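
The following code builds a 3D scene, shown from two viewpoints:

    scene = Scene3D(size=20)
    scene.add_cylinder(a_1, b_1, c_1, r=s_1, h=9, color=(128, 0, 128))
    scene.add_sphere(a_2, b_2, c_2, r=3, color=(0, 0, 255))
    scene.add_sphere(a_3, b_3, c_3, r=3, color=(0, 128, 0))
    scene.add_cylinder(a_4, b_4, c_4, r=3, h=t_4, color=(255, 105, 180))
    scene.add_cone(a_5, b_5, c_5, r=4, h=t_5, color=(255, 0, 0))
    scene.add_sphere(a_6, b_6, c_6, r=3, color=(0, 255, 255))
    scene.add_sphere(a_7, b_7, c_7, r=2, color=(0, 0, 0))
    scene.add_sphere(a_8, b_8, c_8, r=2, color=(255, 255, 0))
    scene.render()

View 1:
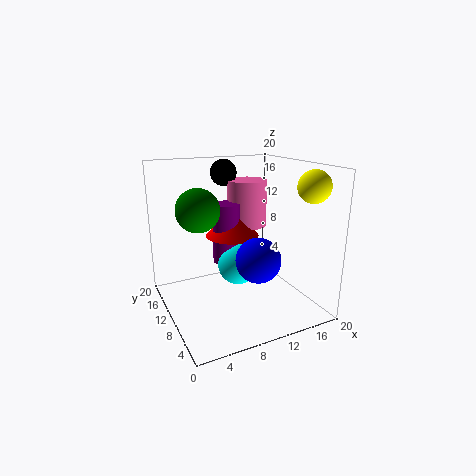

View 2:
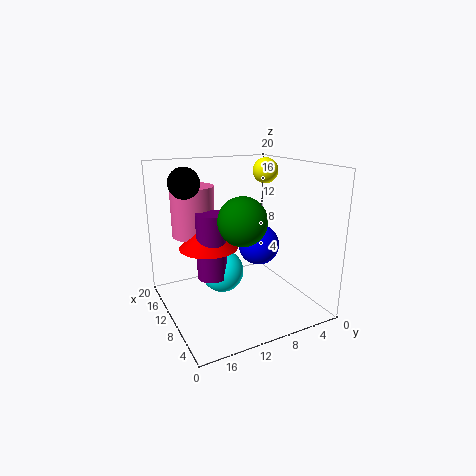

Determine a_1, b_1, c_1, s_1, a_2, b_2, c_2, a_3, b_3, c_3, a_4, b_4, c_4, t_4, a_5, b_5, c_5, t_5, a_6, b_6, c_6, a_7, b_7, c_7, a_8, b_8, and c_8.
a_1 = 10, b_1 = 14, c_1 = 5, s_1 = 2, a_2 = 11, b_2 = 6, c_2 = 8, a_3 = 5, b_3 = 12, c_3 = 14, a_4 = 14, b_4 = 15, c_4 = 10, t_4 = 7, a_5 = 11, b_5 = 14, c_5 = 9, t_5 = 4, a_6 = 11, b_6 = 12, c_6 = 5, a_7 = 11, b_7 = 17, c_7 = 18, a_8 = 16, b_8 = 2, c_8 = 18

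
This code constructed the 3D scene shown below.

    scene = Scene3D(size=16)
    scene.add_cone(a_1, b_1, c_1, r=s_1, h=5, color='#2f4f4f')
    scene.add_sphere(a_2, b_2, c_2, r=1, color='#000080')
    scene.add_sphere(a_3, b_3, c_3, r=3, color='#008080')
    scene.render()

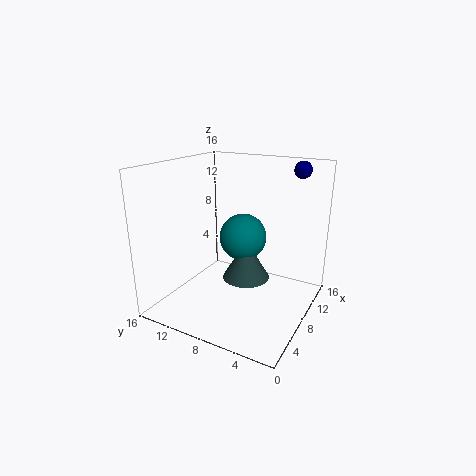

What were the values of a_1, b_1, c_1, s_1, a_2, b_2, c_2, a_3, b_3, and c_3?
a_1 = 12, b_1 = 9, c_1 = 1, s_1 = 3, a_2 = 14, b_2 = 3, c_2 = 15, a_3 = 13, b_3 = 10, c_3 = 6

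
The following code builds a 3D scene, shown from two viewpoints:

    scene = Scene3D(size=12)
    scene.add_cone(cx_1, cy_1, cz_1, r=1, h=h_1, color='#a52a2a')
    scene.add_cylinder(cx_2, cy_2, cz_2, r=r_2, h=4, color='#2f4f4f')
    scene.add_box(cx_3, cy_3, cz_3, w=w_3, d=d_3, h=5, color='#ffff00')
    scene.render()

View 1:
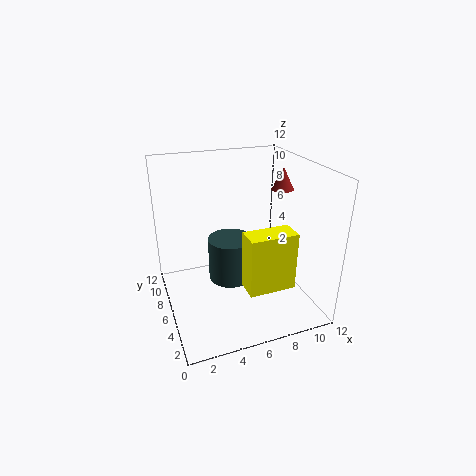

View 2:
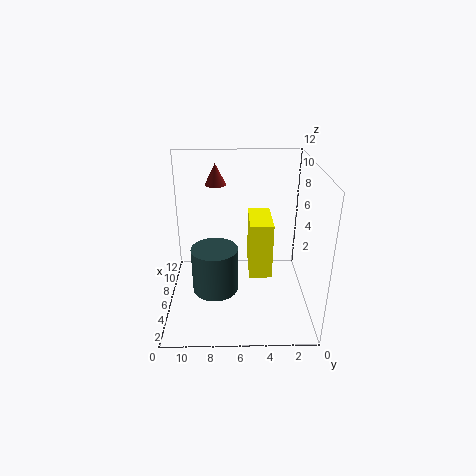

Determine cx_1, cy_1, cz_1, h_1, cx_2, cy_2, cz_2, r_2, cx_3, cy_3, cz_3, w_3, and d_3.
cx_1 = 11, cy_1 = 8, cz_1 = 9, h_1 = 2, cx_2 = 6, cy_2 = 8, cz_2 = 1, r_2 = 2, cx_3 = 6, cy_3 = 3, cz_3 = 2, w_3 = 4, d_3 = 2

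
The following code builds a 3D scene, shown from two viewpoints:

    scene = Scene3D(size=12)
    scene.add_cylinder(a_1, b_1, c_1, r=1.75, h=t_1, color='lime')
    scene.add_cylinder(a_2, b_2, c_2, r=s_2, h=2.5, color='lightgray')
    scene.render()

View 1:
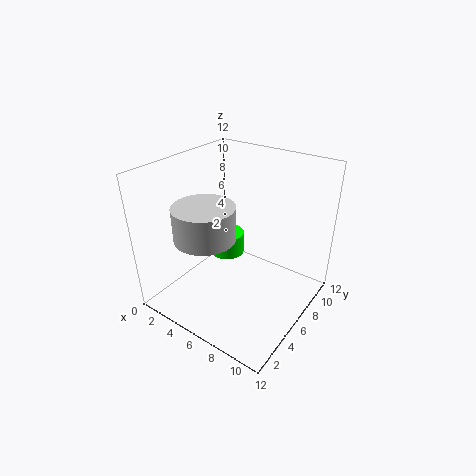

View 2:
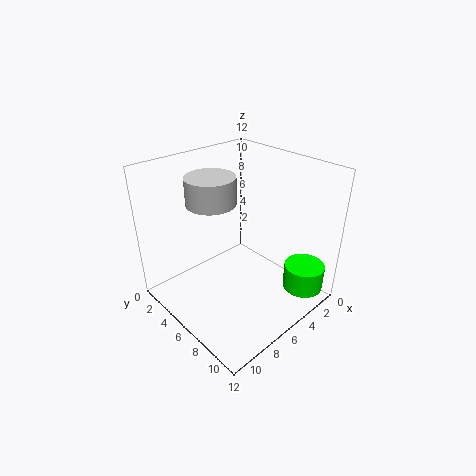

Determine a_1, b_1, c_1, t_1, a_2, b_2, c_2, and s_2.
a_1 = 1.75
b_1 = 10
c_1 = 1
t_1 = 2.25
a_2 = 5.75
b_2 = 2.25
c_2 = 7.75
s_2 = 2.25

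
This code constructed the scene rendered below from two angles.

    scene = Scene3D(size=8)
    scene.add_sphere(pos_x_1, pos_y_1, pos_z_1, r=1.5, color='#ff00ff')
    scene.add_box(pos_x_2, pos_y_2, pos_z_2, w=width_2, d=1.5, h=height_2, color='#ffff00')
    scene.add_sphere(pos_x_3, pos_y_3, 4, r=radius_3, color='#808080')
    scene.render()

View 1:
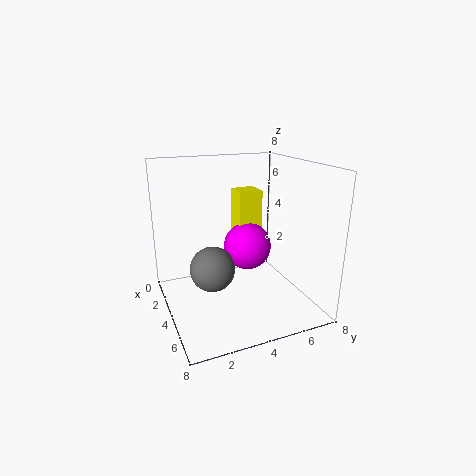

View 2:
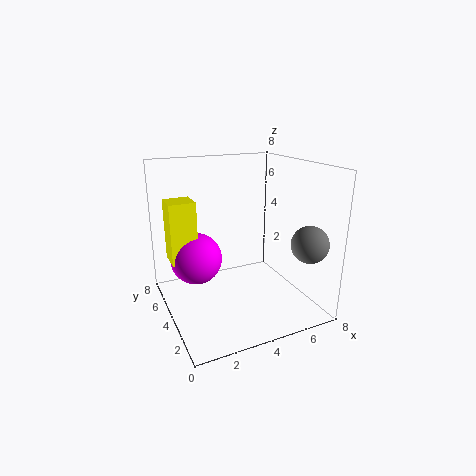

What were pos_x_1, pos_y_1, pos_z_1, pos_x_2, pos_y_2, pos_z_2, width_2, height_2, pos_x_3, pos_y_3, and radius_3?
pos_x_1 = 2; pos_y_1 = 5.5; pos_z_1 = 2.5; pos_x_2 = 0.5; pos_y_2 = 5; pos_z_2 = 2.5; width_2 = 1.5; height_2 = 3.5; pos_x_3 = 7; pos_y_3 = 1.5; radius_3 = 1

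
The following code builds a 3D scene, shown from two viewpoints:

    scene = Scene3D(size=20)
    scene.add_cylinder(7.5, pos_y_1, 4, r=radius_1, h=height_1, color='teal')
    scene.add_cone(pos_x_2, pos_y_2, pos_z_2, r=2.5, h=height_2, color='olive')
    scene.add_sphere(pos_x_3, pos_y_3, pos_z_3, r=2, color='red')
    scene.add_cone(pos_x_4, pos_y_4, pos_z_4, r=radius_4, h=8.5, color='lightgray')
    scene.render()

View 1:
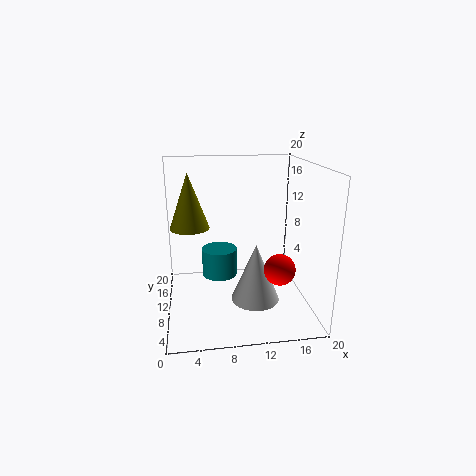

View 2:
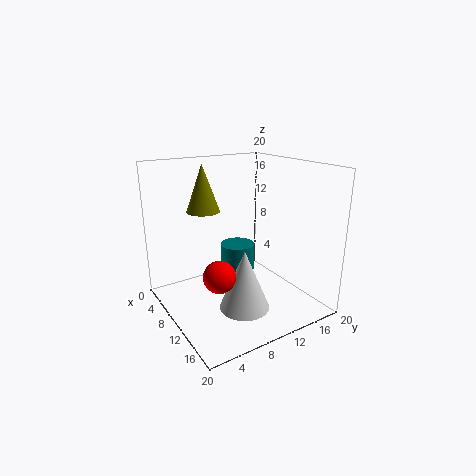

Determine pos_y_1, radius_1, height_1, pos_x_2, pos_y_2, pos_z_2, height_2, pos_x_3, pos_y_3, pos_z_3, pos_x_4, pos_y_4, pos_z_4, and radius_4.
pos_y_1 = 11.5
radius_1 = 2.5
height_1 = 4
pos_x_2 = 3.5
pos_y_2 = 8
pos_z_2 = 12.5
height_2 = 7
pos_x_3 = 14.5
pos_y_3 = 4.5
pos_z_3 = 7.5
pos_x_4 = 12.5
pos_y_4 = 9.5
pos_z_4 = 0.5
radius_4 = 3.5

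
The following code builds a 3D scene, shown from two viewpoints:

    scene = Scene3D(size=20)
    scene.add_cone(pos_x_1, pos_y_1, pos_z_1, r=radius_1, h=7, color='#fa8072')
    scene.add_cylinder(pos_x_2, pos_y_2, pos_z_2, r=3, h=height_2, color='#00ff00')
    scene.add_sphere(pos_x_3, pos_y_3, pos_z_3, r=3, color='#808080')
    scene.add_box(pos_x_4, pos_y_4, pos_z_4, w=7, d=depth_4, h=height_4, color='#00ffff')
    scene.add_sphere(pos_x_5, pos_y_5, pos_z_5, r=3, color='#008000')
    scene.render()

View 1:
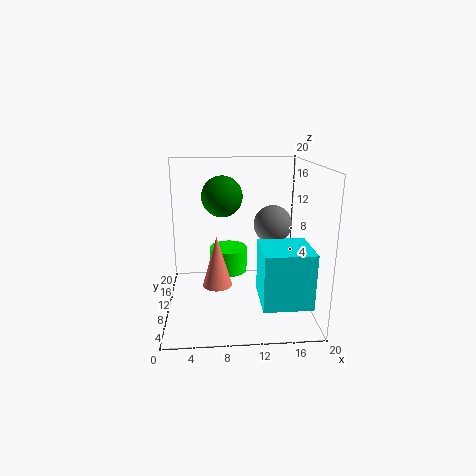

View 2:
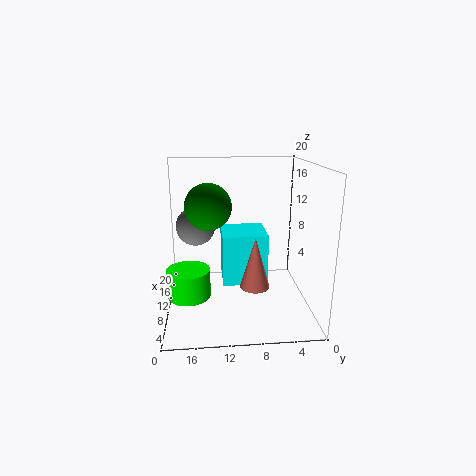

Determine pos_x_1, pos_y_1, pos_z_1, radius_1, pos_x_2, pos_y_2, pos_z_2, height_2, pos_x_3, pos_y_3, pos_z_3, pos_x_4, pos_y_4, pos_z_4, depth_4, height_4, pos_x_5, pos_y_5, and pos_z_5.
pos_x_1 = 7; pos_y_1 = 8; pos_z_1 = 4; radius_1 = 2; pos_x_2 = 9; pos_y_2 = 17; pos_z_2 = 2; height_2 = 4; pos_x_3 = 16; pos_y_3 = 16; pos_z_3 = 10; pos_x_4 = 13; pos_y_4 = 5; pos_z_4 = 1; depth_4 = 7; height_4 = 8; pos_x_5 = 8; pos_y_5 = 14; pos_z_5 = 15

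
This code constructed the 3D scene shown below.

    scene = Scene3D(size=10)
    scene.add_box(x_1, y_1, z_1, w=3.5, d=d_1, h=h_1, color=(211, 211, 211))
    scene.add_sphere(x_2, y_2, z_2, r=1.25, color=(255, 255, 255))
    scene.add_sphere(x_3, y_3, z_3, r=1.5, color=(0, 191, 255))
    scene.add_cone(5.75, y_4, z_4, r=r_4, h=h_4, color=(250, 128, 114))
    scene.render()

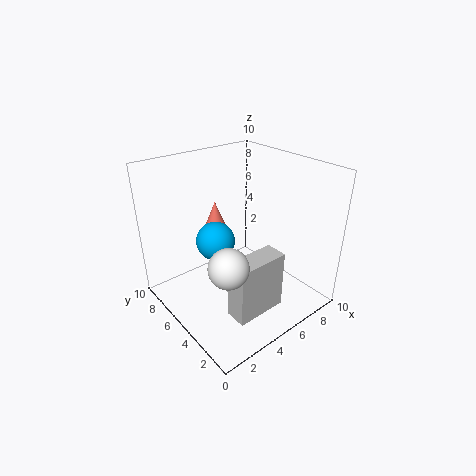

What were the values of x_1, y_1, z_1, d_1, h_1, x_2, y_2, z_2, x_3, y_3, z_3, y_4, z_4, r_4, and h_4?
x_1 = 2.5
y_1 = 1.5
z_1 = 1
d_1 = 1.5
h_1 = 4
x_2 = 2.25
y_2 = 2.5
z_2 = 5
x_3 = 5
y_3 = 7.75
z_3 = 3.5
y_4 = 8.75
z_4 = 3.75
r_4 = 1
h_4 = 2.5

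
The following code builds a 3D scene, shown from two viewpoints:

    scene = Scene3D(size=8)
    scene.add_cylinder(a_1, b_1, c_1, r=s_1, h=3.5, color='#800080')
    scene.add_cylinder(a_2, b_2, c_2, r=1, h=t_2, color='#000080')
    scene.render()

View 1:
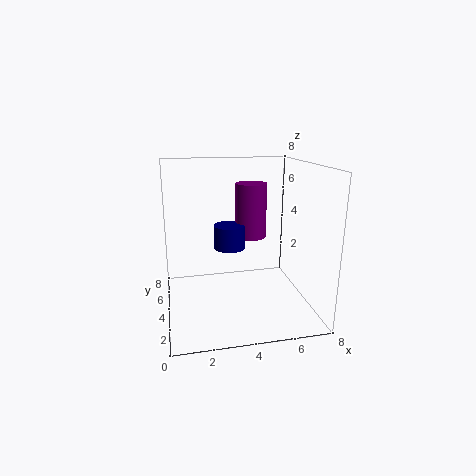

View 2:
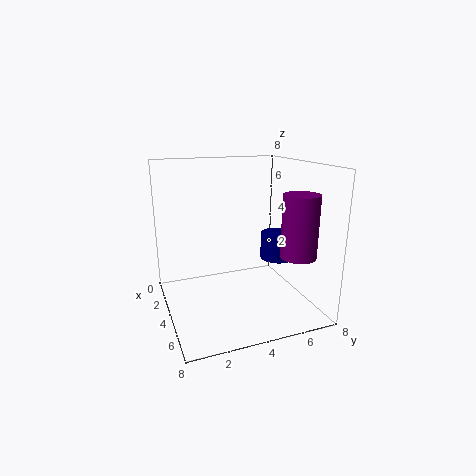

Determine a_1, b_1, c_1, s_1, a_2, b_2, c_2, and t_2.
a_1 = 5.5; b_1 = 7; c_1 = 3; s_1 = 1; a_2 = 4; b_2 = 6.5; c_2 = 2.5; t_2 = 1.5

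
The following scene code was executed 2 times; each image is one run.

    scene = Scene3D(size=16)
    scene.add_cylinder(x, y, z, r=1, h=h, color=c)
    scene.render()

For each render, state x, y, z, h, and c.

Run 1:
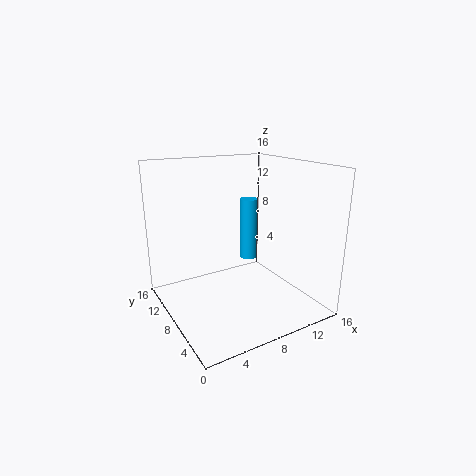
x = 10
y = 9
z = 5
h = 7
c = 'deepskyblue'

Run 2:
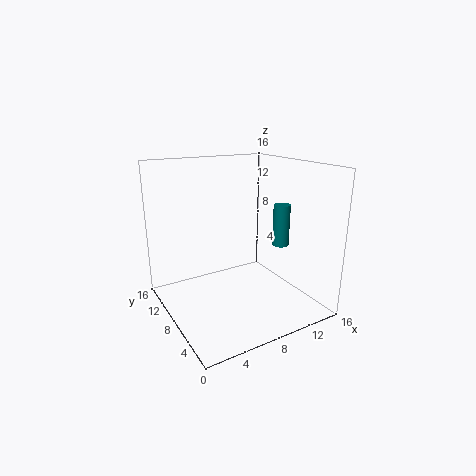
x = 14
y = 8
z = 6
h = 5
c = 'teal'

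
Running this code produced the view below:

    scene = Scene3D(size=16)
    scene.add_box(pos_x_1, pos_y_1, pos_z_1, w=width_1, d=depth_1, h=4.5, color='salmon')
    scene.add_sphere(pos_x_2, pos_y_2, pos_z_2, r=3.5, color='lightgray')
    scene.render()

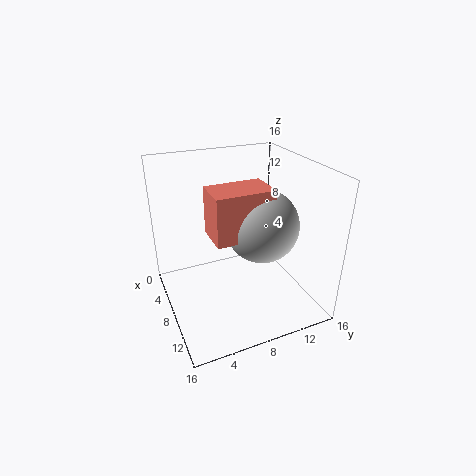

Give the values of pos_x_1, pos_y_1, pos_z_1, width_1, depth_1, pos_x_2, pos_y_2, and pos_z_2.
pos_x_1 = 10.5
pos_y_1 = 3.5
pos_z_1 = 11
width_1 = 3.5
depth_1 = 5.5
pos_x_2 = 12.5
pos_y_2 = 8.5
pos_z_2 = 11.5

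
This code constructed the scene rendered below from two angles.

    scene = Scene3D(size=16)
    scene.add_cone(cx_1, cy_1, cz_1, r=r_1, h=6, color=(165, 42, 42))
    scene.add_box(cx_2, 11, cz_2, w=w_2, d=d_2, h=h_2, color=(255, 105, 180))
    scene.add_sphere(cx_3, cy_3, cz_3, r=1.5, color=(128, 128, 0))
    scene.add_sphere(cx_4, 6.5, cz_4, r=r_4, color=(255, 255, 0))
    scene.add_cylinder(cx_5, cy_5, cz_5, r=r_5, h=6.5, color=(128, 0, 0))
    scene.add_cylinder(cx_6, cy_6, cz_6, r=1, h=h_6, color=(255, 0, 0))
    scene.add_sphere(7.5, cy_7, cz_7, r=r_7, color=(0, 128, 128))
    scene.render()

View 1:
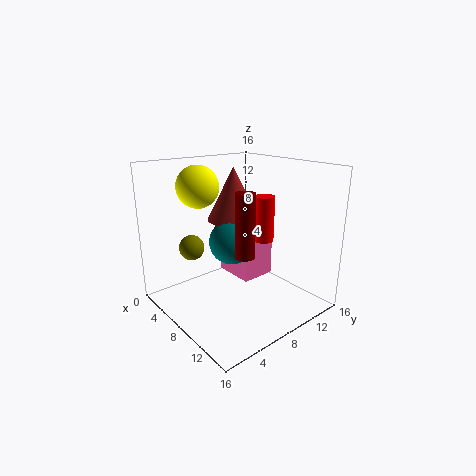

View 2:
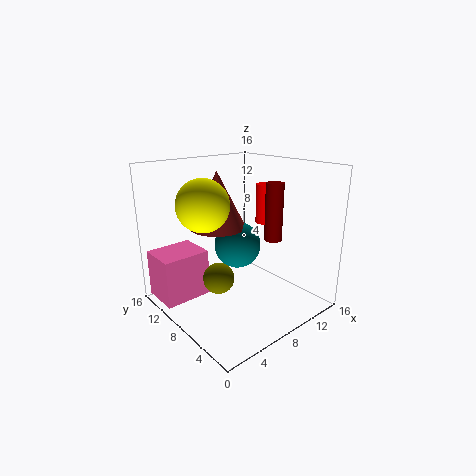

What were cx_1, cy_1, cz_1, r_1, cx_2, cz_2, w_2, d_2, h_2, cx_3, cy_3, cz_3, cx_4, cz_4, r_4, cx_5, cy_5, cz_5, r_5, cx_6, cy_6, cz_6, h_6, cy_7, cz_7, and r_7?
cx_1 = 6; cy_1 = 9; cz_1 = 9.5; r_1 = 3; cx_2 = 0.5; cz_2 = 0.5; w_2 = 5.5; d_2 = 4.5; h_2 = 5.5; cx_3 = 3; cy_3 = 5; cz_3 = 6; cx_4 = 2.5; cz_4 = 13; r_4 = 2.5; cx_5 = 11.5; cy_5 = 6; cz_5 = 7.5; r_5 = 1; cx_6 = 12; cy_6 = 8; cz_6 = 9; h_6 = 4.5; cy_7 = 7.5; cz_7 = 7.5; r_7 = 2.5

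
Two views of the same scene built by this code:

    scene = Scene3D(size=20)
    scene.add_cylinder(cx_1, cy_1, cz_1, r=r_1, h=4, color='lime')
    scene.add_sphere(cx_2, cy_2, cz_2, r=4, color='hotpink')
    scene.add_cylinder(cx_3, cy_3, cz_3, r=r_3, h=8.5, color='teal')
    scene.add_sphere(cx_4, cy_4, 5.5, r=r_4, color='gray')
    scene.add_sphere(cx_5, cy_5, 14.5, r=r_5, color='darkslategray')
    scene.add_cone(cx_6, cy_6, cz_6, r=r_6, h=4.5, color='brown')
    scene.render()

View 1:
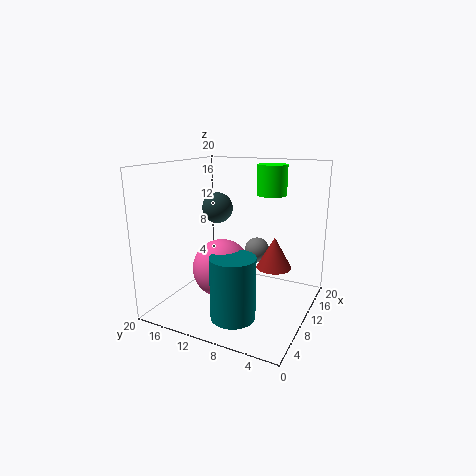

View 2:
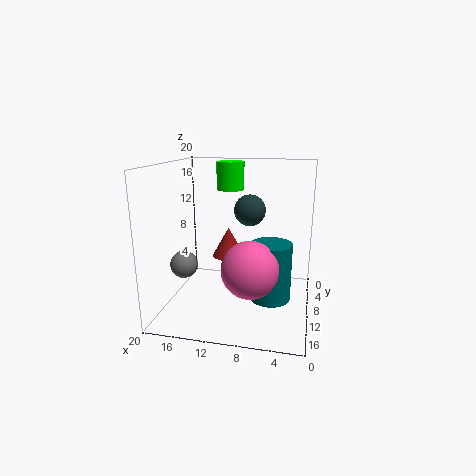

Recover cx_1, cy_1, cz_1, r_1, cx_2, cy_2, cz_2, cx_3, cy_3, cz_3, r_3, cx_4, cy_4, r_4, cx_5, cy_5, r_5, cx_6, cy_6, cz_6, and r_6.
cx_1 = 12
cy_1 = 6
cz_1 = 16
r_1 = 2
cx_2 = 8
cy_2 = 11.5
cz_2 = 6
cx_3 = 5.5
cy_3 = 8.5
cz_3 = 0.5
r_3 = 3
cx_4 = 18
cy_4 = 10.5
r_4 = 2
cx_5 = 8
cy_5 = 12
r_5 = 2
cx_6 = 12.5
cy_6 = 5.5
cz_6 = 5.5
r_6 = 2.5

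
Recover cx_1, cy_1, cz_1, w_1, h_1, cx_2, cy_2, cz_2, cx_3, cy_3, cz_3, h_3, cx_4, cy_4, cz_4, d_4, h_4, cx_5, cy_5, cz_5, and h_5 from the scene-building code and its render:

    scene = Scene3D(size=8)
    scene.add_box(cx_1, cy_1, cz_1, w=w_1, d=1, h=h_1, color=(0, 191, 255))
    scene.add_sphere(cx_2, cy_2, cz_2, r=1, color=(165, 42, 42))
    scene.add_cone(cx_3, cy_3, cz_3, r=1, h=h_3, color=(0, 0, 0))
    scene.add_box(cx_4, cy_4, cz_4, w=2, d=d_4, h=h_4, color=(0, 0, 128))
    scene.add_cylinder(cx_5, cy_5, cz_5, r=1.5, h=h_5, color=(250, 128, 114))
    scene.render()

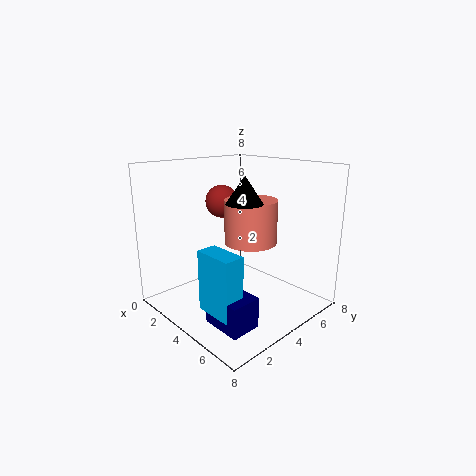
cx_1 = 5, cy_1 = 0.5, cz_1 = 1.5, w_1 = 2, h_1 = 3, cx_2 = 1.5, cy_2 = 5, cz_2 = 5.5, cx_3 = 4.5, cy_3 = 4, cz_3 = 6, h_3 = 1.5, cx_4 = 5.5, cy_4 = 0.5, cz_4 = 1, d_4 = 1.5, h_4 = 1.5, cx_5 = 4, cy_5 = 5, cz_5 = 3.5, h_5 = 2.5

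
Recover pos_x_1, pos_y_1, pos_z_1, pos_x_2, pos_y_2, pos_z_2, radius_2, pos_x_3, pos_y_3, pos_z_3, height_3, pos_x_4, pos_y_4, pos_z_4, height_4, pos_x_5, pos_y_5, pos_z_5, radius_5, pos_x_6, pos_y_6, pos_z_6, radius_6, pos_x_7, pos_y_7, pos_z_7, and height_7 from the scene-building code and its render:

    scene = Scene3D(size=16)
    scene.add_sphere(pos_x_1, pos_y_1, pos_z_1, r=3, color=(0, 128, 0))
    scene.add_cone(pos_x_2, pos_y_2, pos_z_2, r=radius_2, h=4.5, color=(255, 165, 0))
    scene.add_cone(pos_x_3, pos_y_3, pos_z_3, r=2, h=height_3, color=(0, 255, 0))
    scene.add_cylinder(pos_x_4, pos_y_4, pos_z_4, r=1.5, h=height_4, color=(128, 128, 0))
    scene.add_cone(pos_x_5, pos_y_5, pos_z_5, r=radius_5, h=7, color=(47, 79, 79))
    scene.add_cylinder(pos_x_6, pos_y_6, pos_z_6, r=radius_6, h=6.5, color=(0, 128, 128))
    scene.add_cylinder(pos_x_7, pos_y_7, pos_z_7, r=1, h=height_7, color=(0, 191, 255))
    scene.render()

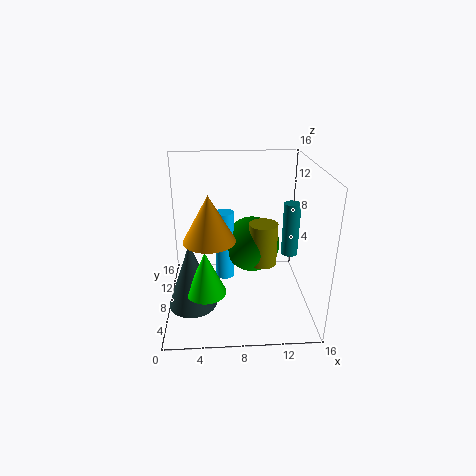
pos_x_1 = 9.5
pos_y_1 = 7.5
pos_z_1 = 7.5
pos_x_2 = 5
pos_y_2 = 3.5
pos_z_2 = 10
radius_2 = 2.5
pos_x_3 = 4.5
pos_y_3 = 3
pos_z_3 = 4.5
height_3 = 4.5
pos_x_4 = 10.5
pos_y_4 = 6
pos_z_4 = 6
height_4 = 4.5
pos_x_5 = 3
pos_y_5 = 4
pos_z_5 = 2.5
radius_5 = 2.5
pos_x_6 = 14.5
pos_y_6 = 10.5
pos_z_6 = 4.5
radius_6 = 1
pos_x_7 = 6.5
pos_y_7 = 7
pos_z_7 = 4
height_7 = 7.5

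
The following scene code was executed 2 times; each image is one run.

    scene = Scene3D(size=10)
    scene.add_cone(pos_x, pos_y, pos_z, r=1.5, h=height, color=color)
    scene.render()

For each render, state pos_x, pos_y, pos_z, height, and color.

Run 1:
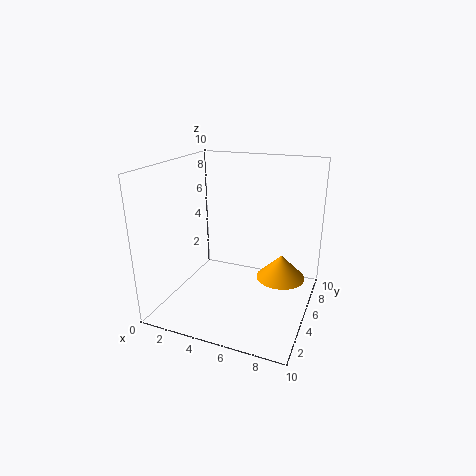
pos_x = 8.5; pos_y = 3.5; pos_z = 3.5; height = 1.5; color = 'orange'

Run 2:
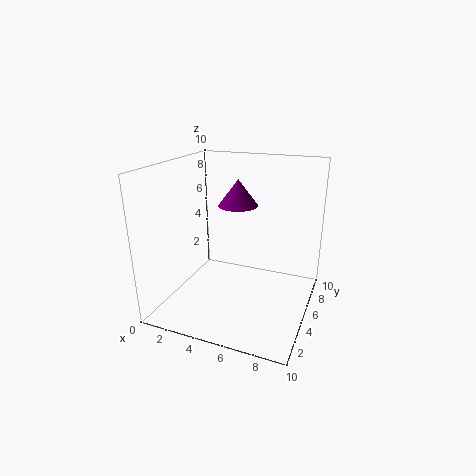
pos_x = 4; pos_y = 7.5; pos_z = 6.5; height = 2; color = 'purple'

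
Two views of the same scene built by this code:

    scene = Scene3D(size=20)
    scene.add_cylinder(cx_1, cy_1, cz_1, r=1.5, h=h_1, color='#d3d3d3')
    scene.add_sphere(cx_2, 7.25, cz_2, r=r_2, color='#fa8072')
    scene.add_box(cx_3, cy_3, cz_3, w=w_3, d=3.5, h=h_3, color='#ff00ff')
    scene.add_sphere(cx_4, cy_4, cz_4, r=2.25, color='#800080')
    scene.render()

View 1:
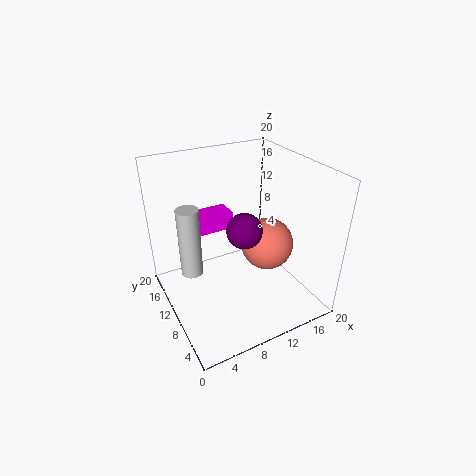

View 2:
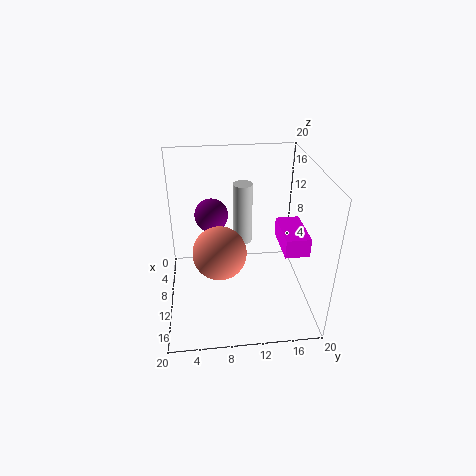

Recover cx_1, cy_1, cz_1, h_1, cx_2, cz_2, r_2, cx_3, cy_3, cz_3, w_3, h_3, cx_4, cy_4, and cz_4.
cx_1 = 3.5
cy_1 = 11.5
cz_1 = 5.5
h_1 = 9.75
cx_2 = 13
cz_2 = 9.75
r_2 = 3.5
cx_3 = 5.75
cy_3 = 16.25
cz_3 = 7.75
w_3 = 6.75
h_3 = 2.75
cx_4 = 9
cy_4 = 6.5
cz_4 = 13.25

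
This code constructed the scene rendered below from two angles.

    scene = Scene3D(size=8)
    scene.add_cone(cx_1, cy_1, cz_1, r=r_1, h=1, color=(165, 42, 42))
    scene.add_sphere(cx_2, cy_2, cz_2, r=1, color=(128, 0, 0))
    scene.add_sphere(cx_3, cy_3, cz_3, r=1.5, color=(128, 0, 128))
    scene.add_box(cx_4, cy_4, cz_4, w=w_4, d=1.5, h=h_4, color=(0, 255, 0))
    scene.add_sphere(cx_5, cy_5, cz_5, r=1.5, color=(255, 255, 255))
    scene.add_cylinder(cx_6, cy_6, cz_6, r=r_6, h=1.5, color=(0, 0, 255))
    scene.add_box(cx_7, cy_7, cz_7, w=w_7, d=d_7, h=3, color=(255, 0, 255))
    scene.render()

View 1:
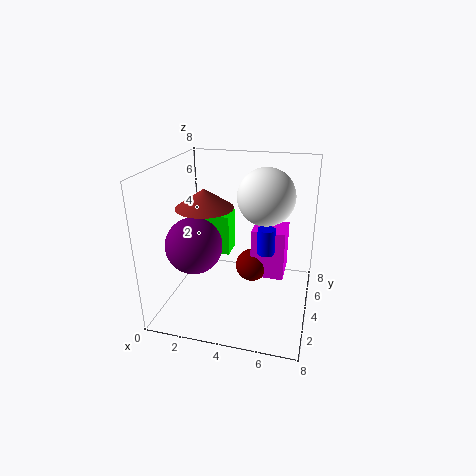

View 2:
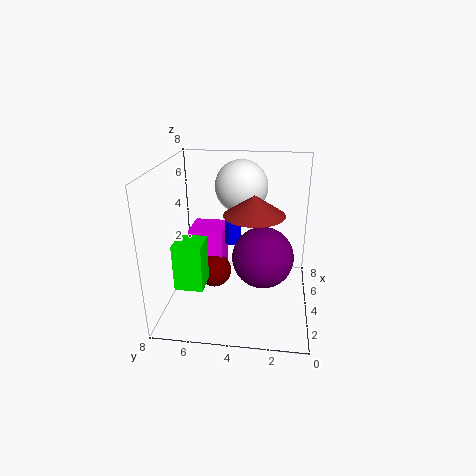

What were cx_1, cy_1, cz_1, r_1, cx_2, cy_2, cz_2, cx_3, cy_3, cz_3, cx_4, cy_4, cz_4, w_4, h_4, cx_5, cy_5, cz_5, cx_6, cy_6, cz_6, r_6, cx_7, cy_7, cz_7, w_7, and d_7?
cx_1 = 2.5, cy_1 = 3, cz_1 = 6, r_1 = 1.5, cx_2 = 4.5, cy_2 = 5.5, cz_2 = 1.5, cx_3 = 2, cy_3 = 2.5, cz_3 = 4, cx_4 = 1.5, cy_4 = 5.5, cz_4 = 2, w_4 = 1.5, h_4 = 2.5, cx_5 = 5.5, cy_5 = 4, cz_5 = 6.5, cx_6 = 5.5, cy_6 = 4.5, cz_6 = 3, r_6 = 0.5, cx_7 = 4.5, cy_7 = 5, cz_7 = 1, w_7 = 2, d_7 = 2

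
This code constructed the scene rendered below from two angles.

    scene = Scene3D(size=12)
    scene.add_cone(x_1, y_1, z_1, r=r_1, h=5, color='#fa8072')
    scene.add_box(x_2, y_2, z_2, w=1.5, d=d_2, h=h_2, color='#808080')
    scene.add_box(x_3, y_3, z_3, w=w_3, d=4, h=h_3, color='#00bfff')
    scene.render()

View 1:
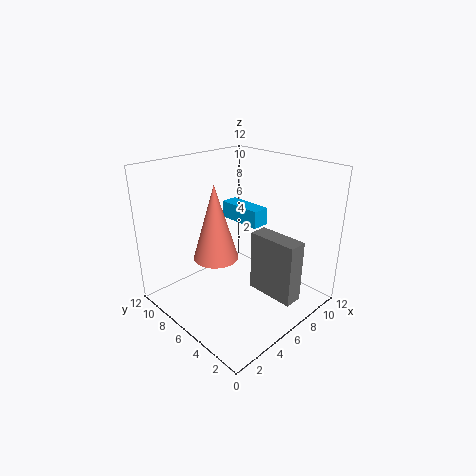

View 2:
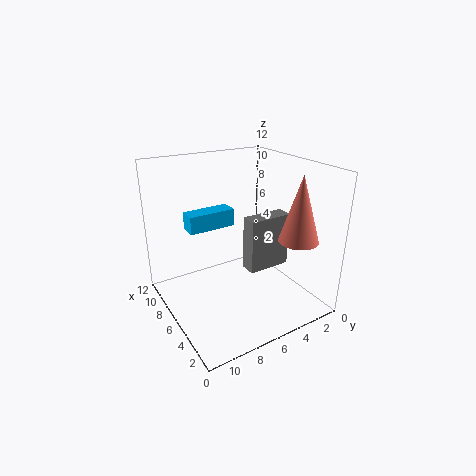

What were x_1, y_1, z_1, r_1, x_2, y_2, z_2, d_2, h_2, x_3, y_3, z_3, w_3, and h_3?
x_1 = 1.5, y_1 = 3.5, z_1 = 7, r_1 = 1.5, x_2 = 6, y_2 = 0.5, z_2 = 2, d_2 = 4, h_2 = 5, x_3 = 7.5, y_3 = 5.5, z_3 = 6.5, w_3 = 1.5, h_3 = 1.5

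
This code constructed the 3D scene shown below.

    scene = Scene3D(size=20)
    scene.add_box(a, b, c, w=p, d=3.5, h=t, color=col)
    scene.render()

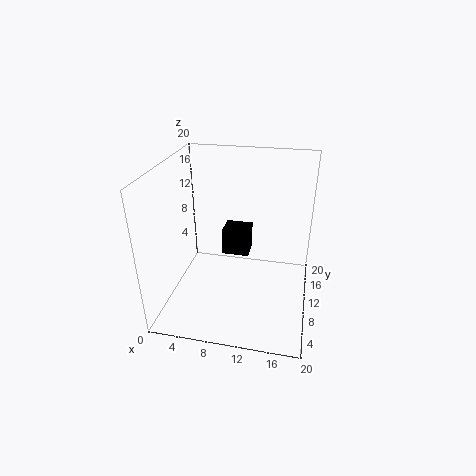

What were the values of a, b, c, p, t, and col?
a = 7, b = 12.5, c = 5.5, p = 4, t = 4, col = 'black'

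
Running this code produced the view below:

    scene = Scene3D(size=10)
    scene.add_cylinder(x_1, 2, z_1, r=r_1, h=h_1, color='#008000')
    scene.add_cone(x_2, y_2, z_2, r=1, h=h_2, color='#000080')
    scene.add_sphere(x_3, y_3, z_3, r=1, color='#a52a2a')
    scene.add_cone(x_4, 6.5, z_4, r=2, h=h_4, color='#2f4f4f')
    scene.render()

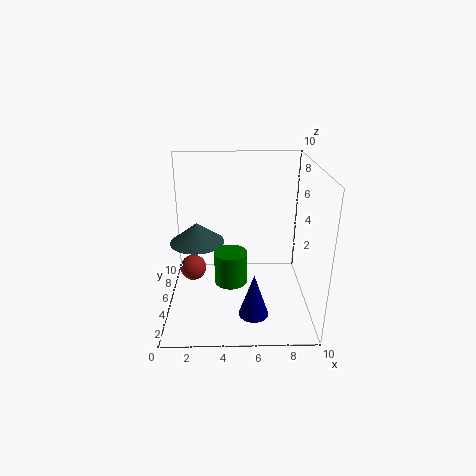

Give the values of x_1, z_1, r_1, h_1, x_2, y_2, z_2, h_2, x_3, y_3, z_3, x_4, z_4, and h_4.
x_1 = 4.5
z_1 = 3.5
r_1 = 1
h_1 = 2
x_2 = 6
y_2 = 2.5
z_2 = 0.5
h_2 = 3
x_3 = 1.5
y_3 = 7
z_3 = 1.5
x_4 = 2
z_4 = 4
h_4 = 1.5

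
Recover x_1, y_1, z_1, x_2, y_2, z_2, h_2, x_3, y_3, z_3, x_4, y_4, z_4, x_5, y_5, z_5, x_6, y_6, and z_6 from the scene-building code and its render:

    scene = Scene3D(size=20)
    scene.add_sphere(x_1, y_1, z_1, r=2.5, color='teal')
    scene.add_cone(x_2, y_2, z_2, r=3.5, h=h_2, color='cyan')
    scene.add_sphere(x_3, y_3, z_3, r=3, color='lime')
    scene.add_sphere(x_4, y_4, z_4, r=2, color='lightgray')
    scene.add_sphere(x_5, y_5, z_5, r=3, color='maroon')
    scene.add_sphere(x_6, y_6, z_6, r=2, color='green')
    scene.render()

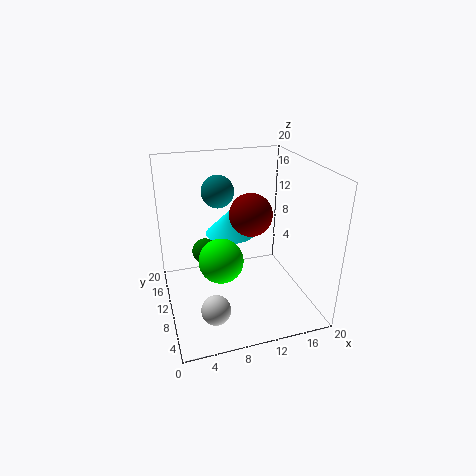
x_1 = 9
y_1 = 17
z_1 = 14.5
x_2 = 9.5
y_2 = 12
z_2 = 10
h_2 = 3.5
x_3 = 7
y_3 = 8
z_3 = 8
x_4 = 5.5
y_4 = 5.5
z_4 = 2
x_5 = 12
y_5 = 10.5
z_5 = 13
x_6 = 6.5
y_6 = 16.5
z_6 = 5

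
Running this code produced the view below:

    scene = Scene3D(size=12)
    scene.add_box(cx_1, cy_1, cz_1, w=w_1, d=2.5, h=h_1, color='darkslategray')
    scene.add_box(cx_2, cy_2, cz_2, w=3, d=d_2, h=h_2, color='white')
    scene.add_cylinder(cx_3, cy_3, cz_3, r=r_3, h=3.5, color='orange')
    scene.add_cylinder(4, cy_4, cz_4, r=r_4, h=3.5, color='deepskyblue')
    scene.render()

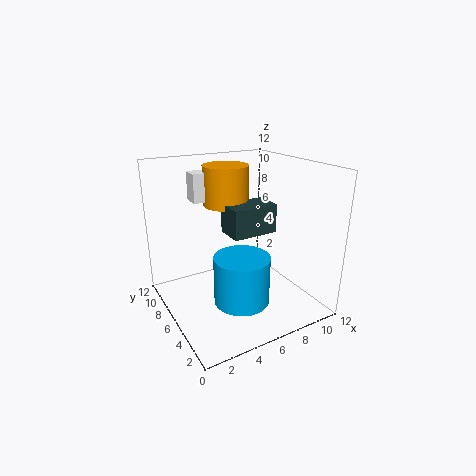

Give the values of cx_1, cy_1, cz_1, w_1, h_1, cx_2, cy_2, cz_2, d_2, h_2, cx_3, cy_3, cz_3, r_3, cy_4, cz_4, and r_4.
cx_1 = 5.5, cy_1 = 5.5, cz_1 = 6, w_1 = 4, h_1 = 2.5, cx_2 = 3.5, cy_2 = 9, cz_2 = 8.5, d_2 = 1.5, h_2 = 2.5, cx_3 = 6.5, cy_3 = 9, cz_3 = 8, r_3 = 2, cy_4 = 2, cz_4 = 3, r_4 = 2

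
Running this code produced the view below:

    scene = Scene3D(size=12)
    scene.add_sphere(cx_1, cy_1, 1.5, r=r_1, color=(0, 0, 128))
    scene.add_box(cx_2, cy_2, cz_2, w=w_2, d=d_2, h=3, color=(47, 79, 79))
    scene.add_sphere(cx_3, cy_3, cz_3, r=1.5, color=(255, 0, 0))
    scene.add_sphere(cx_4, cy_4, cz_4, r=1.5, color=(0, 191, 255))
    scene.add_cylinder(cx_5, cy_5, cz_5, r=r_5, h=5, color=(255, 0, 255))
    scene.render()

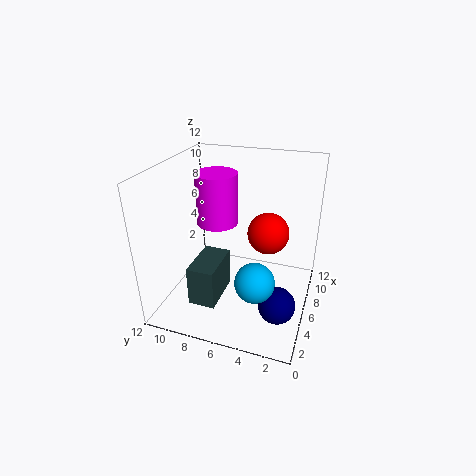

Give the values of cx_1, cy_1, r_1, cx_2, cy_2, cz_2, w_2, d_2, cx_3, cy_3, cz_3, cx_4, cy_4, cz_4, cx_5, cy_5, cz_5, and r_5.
cx_1 = 4; cy_1 = 2; r_1 = 1.5; cx_2 = 0.5; cy_2 = 6; cz_2 = 3; w_2 = 3.5; d_2 = 2; cx_3 = 4; cy_3 = 3; cz_3 = 8; cx_4 = 2.5; cy_4 = 3.5; cz_4 = 4.5; cx_5 = 10; cy_5 = 9.5; cz_5 = 5; r_5 = 2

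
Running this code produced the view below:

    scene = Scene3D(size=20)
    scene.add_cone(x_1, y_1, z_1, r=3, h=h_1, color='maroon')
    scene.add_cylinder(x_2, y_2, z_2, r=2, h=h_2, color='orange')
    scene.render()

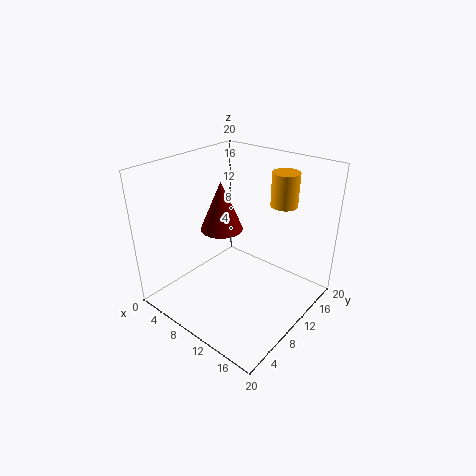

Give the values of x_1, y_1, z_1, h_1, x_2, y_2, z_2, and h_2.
x_1 = 7; y_1 = 10; z_1 = 10.5; h_1 = 7; x_2 = 12.5; y_2 = 17.5; z_2 = 13; h_2 = 5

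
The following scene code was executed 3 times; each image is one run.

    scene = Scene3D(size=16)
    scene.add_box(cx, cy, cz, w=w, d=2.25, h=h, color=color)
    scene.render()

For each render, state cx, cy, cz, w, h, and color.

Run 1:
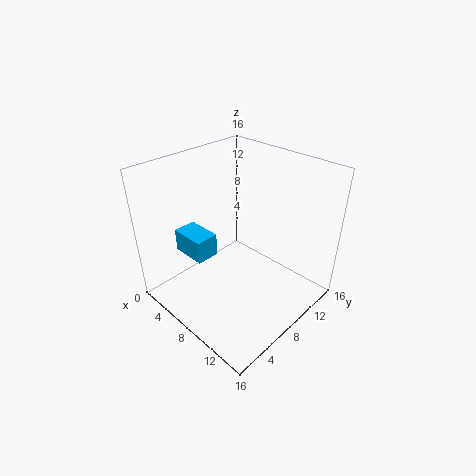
cx = 5.75, cy = 1.5, cz = 8.75, w = 3.5, h = 2.25, color = 'deepskyblue'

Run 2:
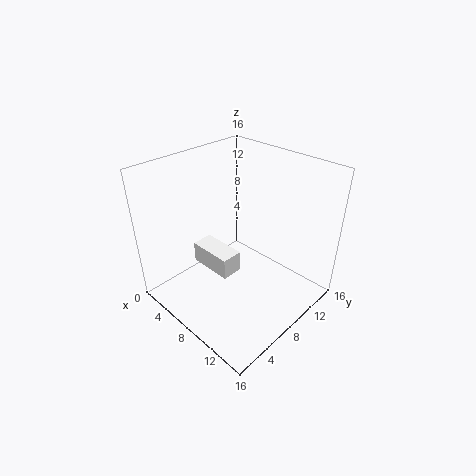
cx = 5.25, cy = 4, cz = 5.75, w = 4.75, h = 2.25, color = 'white'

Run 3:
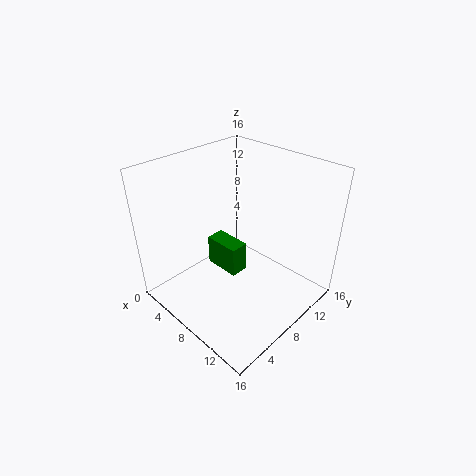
cx = 2.5, cy = 8.25, cz = 1.75, w = 4.5, h = 3.75, color = 'green'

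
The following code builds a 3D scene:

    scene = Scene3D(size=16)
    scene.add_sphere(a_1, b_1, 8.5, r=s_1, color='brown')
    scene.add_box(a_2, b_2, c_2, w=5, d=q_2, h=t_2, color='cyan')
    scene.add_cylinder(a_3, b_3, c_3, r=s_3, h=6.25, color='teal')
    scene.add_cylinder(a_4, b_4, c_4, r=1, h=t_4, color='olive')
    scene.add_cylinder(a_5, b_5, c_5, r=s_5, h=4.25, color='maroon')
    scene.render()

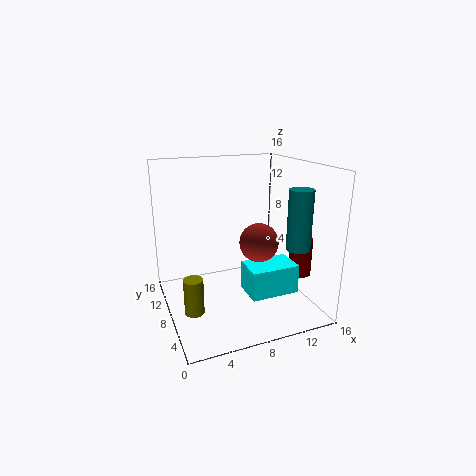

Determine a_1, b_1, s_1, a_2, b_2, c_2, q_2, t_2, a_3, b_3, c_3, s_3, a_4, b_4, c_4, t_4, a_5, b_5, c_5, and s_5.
a_1 = 9
b_1 = 4.75
s_1 = 2
a_2 = 7.25
b_2 = 2
c_2 = 3.5
q_2 = 3.25
t_2 = 3
a_3 = 12.75
b_3 = 3.25
c_3 = 7.75
s_3 = 1.25
a_4 = 2
b_4 = 5
c_4 = 1.75
t_4 = 3.75
a_5 = 14.5
b_5 = 5.25
c_5 = 3.75
s_5 = 1.25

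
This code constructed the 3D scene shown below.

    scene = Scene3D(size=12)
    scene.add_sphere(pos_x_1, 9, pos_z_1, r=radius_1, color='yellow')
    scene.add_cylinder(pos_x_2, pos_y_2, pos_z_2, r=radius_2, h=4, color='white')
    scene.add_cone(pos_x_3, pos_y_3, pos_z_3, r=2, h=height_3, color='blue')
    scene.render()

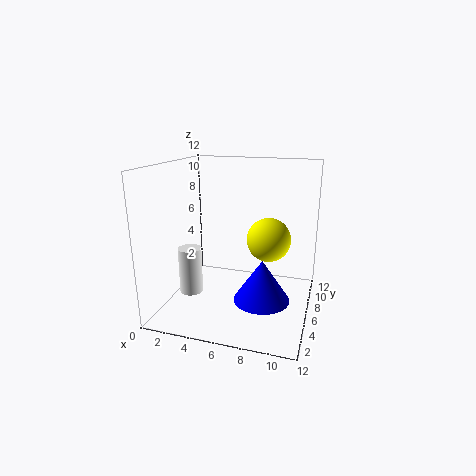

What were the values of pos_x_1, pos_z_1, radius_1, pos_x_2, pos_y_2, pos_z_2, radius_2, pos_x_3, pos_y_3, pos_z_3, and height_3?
pos_x_1 = 8
pos_z_1 = 5
radius_1 = 2
pos_x_2 = 2
pos_y_2 = 5
pos_z_2 = 1
radius_2 = 1
pos_x_3 = 9
pos_y_3 = 2
pos_z_3 = 3
height_3 = 3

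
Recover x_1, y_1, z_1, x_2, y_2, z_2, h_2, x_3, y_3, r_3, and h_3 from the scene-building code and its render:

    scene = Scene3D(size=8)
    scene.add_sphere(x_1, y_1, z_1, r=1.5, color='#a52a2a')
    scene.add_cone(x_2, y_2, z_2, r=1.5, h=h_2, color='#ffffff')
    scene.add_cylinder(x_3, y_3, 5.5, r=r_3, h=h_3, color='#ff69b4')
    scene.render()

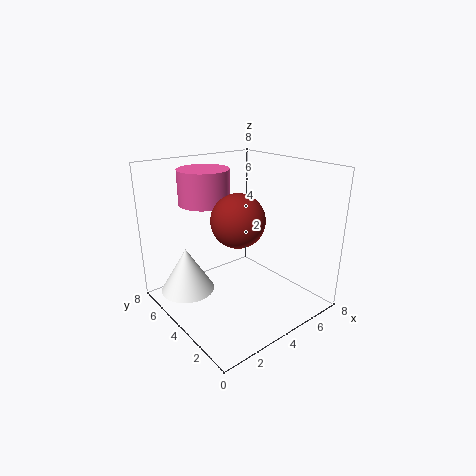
x_1 = 4, y_1 = 4, z_1 = 5, x_2 = 1.5, y_2 = 5.5, z_2 = 1, h_2 = 2.5, x_3 = 3.5, y_3 = 6.5, r_3 = 1.5, h_3 = 2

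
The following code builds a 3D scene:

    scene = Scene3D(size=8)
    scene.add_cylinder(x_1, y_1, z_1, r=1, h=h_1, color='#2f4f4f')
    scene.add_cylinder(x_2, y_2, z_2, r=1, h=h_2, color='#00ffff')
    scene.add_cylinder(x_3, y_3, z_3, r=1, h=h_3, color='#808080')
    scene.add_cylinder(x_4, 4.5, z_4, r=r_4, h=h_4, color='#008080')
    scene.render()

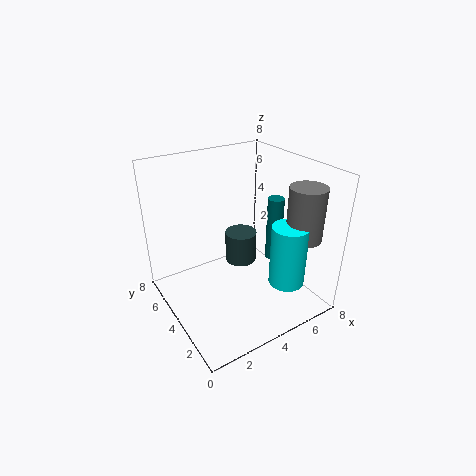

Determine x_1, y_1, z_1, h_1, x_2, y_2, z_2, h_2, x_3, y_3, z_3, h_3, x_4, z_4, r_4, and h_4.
x_1 = 5.5; y_1 = 6; z_1 = 1; h_1 = 2; x_2 = 6; y_2 = 2; z_2 = 1.5; h_2 = 3.5; x_3 = 7; y_3 = 2; z_3 = 4; h_3 = 3; x_4 = 7; z_4 = 1.5; r_4 = 0.5; h_4 = 4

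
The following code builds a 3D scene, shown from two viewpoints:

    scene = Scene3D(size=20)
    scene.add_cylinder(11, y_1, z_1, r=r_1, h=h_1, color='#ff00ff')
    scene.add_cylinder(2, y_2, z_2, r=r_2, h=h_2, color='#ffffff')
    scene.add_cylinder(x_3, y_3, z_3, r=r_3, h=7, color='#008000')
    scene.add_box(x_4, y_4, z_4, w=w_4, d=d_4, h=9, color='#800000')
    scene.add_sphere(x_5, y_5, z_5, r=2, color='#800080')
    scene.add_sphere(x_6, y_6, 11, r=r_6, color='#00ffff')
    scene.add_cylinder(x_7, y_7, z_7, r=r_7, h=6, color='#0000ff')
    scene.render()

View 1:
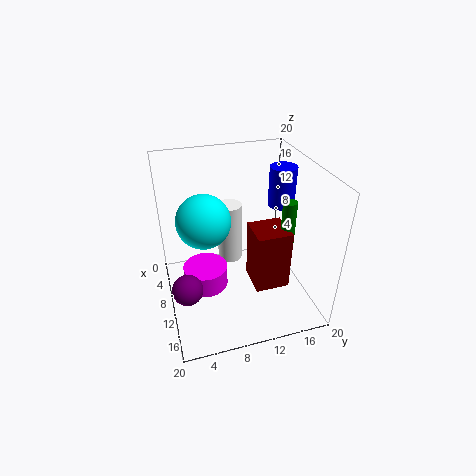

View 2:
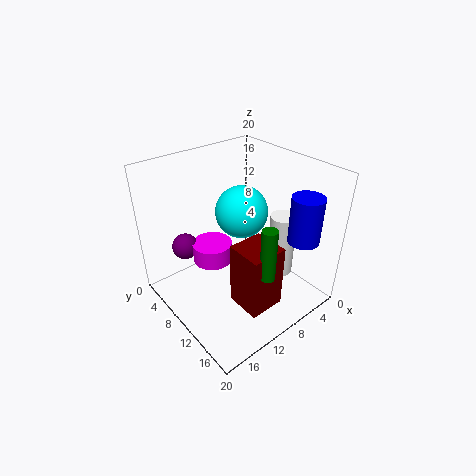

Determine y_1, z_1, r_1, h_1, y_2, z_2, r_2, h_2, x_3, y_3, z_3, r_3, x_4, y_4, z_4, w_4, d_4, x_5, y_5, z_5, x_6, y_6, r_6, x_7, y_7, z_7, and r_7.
y_1 = 5; z_1 = 4; r_1 = 3; h_1 = 3; y_2 = 11; z_2 = 1; r_2 = 2; h_2 = 10; x_3 = 11; y_3 = 17; z_3 = 8; r_3 = 1; x_4 = 8; y_4 = 12; z_4 = 2; w_4 = 5; d_4 = 5; x_5 = 14; y_5 = 2; z_5 = 6; x_6 = 6; y_6 = 6; r_6 = 4; x_7 = 6; y_7 = 18; z_7 = 12; r_7 = 2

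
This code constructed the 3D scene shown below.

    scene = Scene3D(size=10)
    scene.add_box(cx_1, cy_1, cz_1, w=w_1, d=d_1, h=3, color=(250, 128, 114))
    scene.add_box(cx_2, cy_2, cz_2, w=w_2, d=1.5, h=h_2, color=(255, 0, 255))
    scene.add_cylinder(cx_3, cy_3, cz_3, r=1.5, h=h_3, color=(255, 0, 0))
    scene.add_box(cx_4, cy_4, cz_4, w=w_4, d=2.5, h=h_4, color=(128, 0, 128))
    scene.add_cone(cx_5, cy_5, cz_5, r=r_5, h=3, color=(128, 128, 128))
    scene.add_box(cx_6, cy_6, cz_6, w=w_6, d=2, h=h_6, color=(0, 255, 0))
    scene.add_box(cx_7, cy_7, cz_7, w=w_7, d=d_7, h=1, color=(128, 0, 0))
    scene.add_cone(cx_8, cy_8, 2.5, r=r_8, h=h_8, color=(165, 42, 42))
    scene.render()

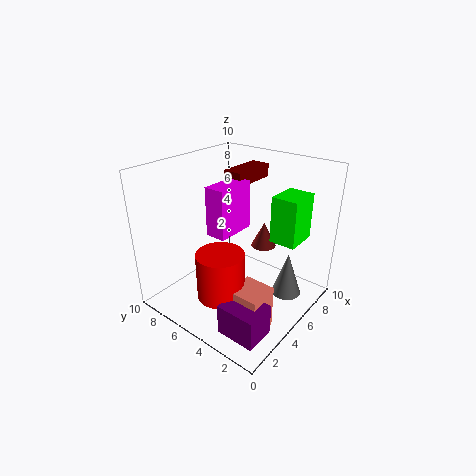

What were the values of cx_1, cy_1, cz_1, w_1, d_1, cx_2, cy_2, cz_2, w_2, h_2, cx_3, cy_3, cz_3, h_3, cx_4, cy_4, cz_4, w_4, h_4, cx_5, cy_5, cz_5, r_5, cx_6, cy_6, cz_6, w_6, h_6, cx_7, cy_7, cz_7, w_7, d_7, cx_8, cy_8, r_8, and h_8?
cx_1 = 1.5; cy_1 = 1; cz_1 = 0.5; w_1 = 2; d_1 = 2; cx_2 = 4; cy_2 = 5.5; cz_2 = 5; w_2 = 3; h_2 = 3.5; cx_3 = 2; cy_3 = 4; cz_3 = 2.5; h_3 = 3; cx_4 = 0.5; cy_4 = 0.5; cz_4 = 1; w_4 = 2; h_4 = 2; cx_5 = 6; cy_5 = 1.5; cz_5 = 1.5; r_5 = 1; cx_6 = 7.5; cy_6 = 2; cz_6 = 4; w_6 = 2.5; h_6 = 3.5; cx_7 = 6.5; cy_7 = 6; cz_7 = 8; w_7 = 3.5; d_7 = 1.5; cx_8 = 9; cy_8 = 5.5; r_8 = 1; h_8 = 2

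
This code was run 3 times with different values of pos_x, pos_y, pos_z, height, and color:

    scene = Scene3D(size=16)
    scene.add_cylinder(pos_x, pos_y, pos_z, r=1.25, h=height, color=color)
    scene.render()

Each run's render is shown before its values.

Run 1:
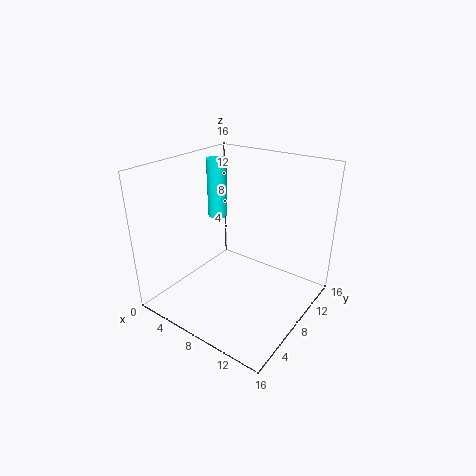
pos_x = 1.5; pos_y = 12.5; pos_z = 7.5; height = 7.5; color = 'cyan'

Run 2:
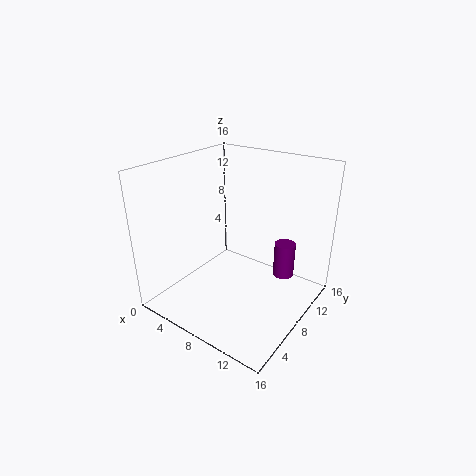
pos_x = 11.5; pos_y = 12.75; pos_z = 2; height = 4.25; color = 'purple'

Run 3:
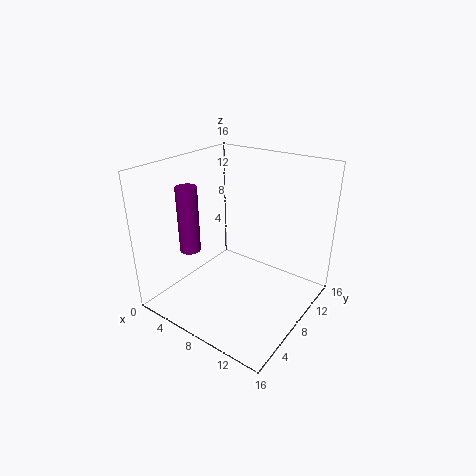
pos_x = 1.75; pos_y = 6.75; pos_z = 5; height = 8; color = 'purple'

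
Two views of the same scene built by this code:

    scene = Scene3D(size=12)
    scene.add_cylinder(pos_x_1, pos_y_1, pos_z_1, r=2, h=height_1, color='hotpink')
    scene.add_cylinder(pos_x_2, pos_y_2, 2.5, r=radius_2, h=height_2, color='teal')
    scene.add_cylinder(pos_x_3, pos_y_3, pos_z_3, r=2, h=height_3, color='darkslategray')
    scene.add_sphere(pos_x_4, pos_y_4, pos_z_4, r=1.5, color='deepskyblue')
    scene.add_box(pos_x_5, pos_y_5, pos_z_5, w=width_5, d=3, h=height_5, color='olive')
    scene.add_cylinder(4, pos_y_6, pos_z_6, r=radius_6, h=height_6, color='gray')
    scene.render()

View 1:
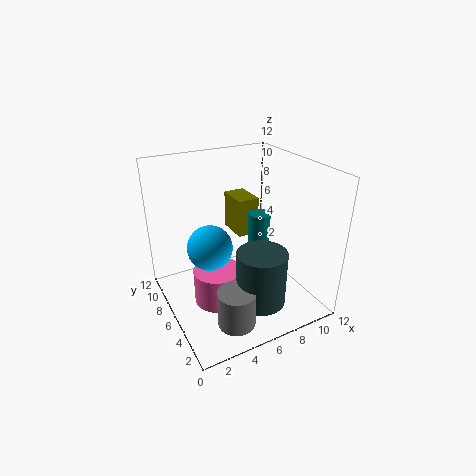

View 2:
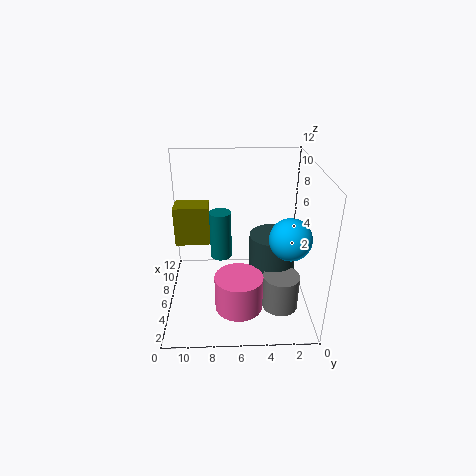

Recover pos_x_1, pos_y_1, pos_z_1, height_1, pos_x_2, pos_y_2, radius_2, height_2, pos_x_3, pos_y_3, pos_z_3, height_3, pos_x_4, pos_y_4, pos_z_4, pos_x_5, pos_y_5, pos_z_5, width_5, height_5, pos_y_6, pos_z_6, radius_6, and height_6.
pos_x_1 = 4
pos_y_1 = 6
pos_z_1 = 0.5
height_1 = 3
pos_x_2 = 9
pos_y_2 = 7.5
radius_2 = 1
height_2 = 4.5
pos_x_3 = 6.5
pos_y_3 = 3
pos_z_3 = 1.5
height_3 = 4.5
pos_x_4 = 2
pos_y_4 = 2.5
pos_z_4 = 8
pos_x_5 = 7.5
pos_y_5 = 8.5
pos_z_5 = 4.5
width_5 = 2
height_5 = 3.5
pos_y_6 = 2.5
pos_z_6 = 0.5
radius_6 = 1.5
height_6 = 3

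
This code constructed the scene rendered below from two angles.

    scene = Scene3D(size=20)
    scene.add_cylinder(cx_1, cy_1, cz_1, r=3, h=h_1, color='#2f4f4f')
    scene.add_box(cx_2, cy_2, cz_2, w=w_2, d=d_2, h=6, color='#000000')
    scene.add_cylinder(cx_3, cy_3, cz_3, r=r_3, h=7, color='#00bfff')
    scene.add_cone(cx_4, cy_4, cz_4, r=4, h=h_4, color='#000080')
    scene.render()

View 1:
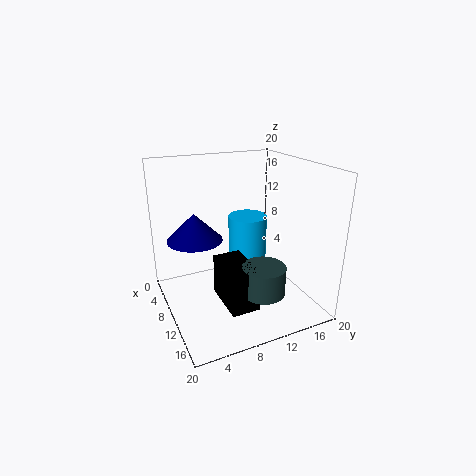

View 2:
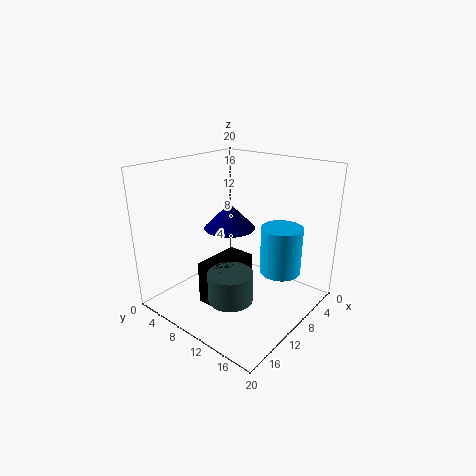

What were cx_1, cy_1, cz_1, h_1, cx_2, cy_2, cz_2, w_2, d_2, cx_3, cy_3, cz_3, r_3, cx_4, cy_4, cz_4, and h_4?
cx_1 = 14, cy_1 = 12, cz_1 = 3, h_1 = 4, cx_2 = 8, cy_2 = 7, cz_2 = 1, w_2 = 7, d_2 = 4, cx_3 = 5, cy_3 = 14, cz_3 = 4, r_3 = 3, cx_4 = 6, cy_4 = 5, cz_4 = 9, h_4 = 4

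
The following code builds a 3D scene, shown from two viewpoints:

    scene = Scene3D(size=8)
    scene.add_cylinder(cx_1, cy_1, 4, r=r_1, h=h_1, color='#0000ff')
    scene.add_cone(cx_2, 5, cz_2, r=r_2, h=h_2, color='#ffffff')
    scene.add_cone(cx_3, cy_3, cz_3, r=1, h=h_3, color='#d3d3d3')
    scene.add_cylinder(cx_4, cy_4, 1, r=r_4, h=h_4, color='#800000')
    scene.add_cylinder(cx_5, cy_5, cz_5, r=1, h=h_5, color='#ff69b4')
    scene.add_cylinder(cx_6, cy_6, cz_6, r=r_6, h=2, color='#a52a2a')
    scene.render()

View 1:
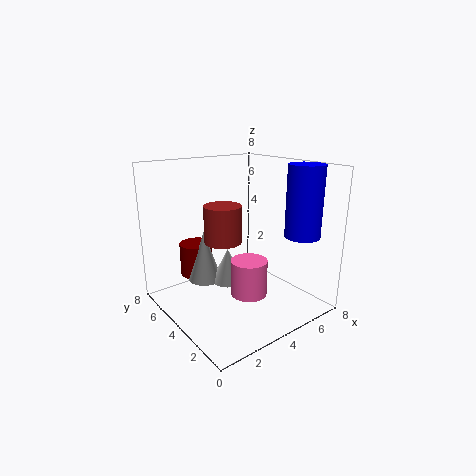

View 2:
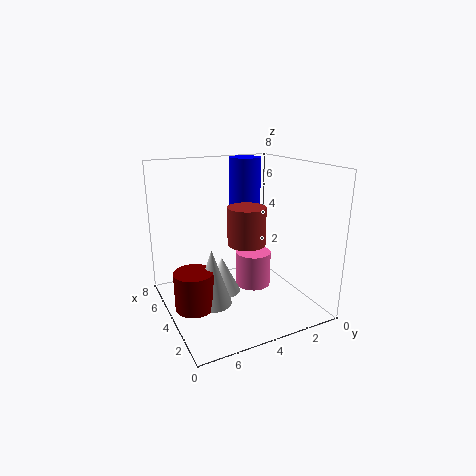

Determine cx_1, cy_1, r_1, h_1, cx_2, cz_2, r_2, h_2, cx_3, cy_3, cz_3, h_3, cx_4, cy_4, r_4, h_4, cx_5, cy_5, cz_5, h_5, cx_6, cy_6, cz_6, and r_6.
cx_1 = 7, cy_1 = 2, r_1 = 1, h_1 = 4, cx_2 = 4, cz_2 = 1, r_2 = 1, h_2 = 2, cx_3 = 3, cy_3 = 6, cz_3 = 1, h_3 = 3, cx_4 = 3, cy_4 = 7, r_4 = 1, h_4 = 2, cx_5 = 4, cy_5 = 3, cz_5 = 1, h_5 = 2, cx_6 = 3, cy_6 = 4, cz_6 = 4, r_6 = 1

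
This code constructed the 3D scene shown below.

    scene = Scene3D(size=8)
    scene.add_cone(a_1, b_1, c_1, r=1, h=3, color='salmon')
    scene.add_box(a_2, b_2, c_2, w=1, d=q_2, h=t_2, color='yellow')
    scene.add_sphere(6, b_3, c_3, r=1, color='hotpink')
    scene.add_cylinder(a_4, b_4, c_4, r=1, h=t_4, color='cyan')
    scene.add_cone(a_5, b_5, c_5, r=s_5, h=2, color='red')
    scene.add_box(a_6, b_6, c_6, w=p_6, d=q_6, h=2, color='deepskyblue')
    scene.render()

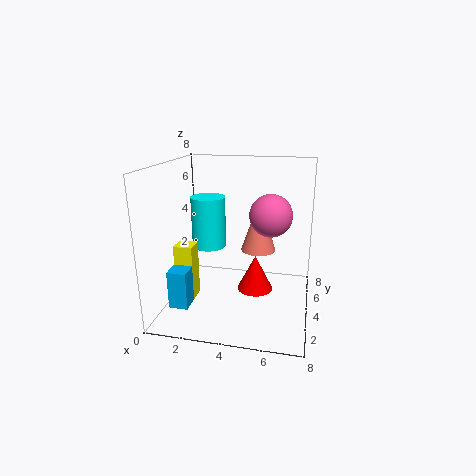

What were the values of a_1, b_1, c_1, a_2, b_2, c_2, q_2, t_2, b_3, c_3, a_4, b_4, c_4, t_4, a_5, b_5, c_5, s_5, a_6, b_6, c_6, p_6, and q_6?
a_1 = 5, b_1 = 5, c_1 = 3, a_2 = 1, b_2 = 2, c_2 = 1, q_2 = 1, t_2 = 3, b_3 = 2, c_3 = 6, a_4 = 2, b_4 = 5, c_4 = 3, t_4 = 3, a_5 = 5, b_5 = 4, c_5 = 1, s_5 = 1, a_6 = 1, b_6 = 1, c_6 = 1, p_6 = 1, q_6 = 1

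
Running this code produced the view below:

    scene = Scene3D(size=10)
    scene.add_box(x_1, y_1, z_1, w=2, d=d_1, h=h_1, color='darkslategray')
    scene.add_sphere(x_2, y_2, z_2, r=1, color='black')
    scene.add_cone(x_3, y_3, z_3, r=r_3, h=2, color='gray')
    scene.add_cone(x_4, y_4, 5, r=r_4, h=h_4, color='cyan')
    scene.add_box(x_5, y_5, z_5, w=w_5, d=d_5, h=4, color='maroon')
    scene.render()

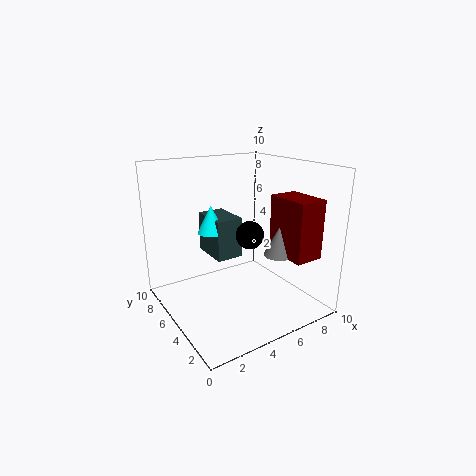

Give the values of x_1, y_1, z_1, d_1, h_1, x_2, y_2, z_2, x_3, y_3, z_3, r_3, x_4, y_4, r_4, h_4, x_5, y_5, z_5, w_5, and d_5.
x_1 = 4, y_1 = 6, z_1 = 3, d_1 = 3, h_1 = 3, x_2 = 6, y_2 = 5, z_2 = 5, x_3 = 7, y_3 = 3, z_3 = 4, r_3 = 1, x_4 = 4, y_4 = 7, r_4 = 1, h_4 = 2, x_5 = 7, y_5 = 1, z_5 = 4, w_5 = 2, d_5 = 3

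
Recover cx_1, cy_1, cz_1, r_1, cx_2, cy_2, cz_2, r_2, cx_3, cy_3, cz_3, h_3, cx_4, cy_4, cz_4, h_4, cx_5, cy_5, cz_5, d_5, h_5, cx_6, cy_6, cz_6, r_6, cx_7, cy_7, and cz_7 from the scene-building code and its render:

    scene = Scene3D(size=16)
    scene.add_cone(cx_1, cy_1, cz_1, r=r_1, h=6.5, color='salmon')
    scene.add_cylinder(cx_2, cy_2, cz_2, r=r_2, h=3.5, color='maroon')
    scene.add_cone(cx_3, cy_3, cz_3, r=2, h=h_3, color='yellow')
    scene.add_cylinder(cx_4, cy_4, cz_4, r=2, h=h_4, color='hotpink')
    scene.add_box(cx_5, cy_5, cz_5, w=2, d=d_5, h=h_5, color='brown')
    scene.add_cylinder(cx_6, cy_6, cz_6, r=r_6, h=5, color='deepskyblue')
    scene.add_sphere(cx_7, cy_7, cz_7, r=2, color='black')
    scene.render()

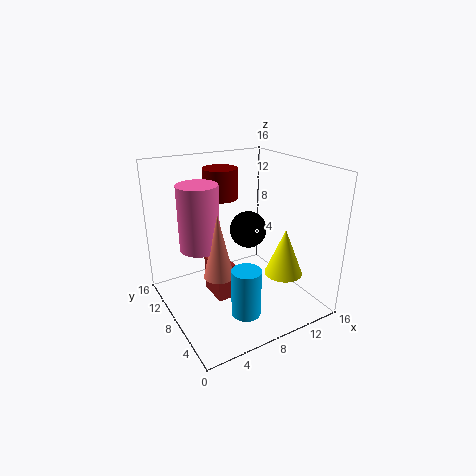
cx_1 = 4
cy_1 = 5
cz_1 = 6
r_1 = 1.5
cx_2 = 8
cy_2 = 12
cz_2 = 11.5
r_2 = 2
cx_3 = 11
cy_3 = 3.5
cz_3 = 5
h_3 = 5
cx_4 = 3
cy_4 = 7
cz_4 = 8.5
h_4 = 6.5
cx_5 = 4.5
cy_5 = 6
cz_5 = 2
d_5 = 3.5
h_5 = 4
cx_6 = 6
cy_6 = 3
cz_6 = 2
r_6 = 1.5
cx_7 = 9
cy_7 = 7.5
cz_7 = 9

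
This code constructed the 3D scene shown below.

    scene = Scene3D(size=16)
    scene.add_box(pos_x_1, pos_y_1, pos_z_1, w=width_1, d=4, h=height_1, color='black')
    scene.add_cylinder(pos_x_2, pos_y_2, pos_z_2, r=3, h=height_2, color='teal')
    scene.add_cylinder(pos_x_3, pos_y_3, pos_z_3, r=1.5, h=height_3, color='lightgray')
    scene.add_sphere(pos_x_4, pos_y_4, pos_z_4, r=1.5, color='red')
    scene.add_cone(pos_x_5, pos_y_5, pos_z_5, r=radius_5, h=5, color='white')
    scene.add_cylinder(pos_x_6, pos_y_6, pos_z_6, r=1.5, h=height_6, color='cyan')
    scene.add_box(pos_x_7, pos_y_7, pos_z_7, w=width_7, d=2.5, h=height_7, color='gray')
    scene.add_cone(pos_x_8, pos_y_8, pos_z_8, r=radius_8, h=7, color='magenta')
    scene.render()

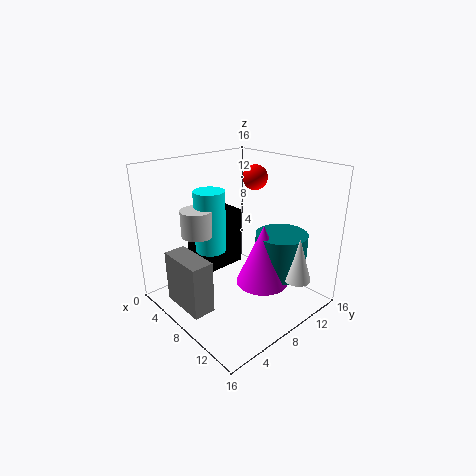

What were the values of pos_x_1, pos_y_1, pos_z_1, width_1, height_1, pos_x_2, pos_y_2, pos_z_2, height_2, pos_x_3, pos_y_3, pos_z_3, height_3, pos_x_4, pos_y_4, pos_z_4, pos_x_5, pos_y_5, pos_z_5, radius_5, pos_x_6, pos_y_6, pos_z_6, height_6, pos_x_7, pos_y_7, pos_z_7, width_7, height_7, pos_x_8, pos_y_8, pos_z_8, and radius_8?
pos_x_1 = 4
pos_y_1 = 4
pos_z_1 = 5.5
width_1 = 4.5
height_1 = 6
pos_x_2 = 10.5
pos_y_2 = 12.5
pos_z_2 = 3
height_2 = 5
pos_x_3 = 9
pos_y_3 = 2
pos_z_3 = 10.5
height_3 = 2.5
pos_x_4 = 5.5
pos_y_4 = 13
pos_z_4 = 13.5
pos_x_5 = 13.5
pos_y_5 = 12
pos_z_5 = 3.5
radius_5 = 1.5
pos_x_6 = 9
pos_y_6 = 3.5
pos_z_6 = 8.5
height_6 = 6
pos_x_7 = 3
pos_y_7 = 1.5
pos_z_7 = 0.5
width_7 = 5.5
height_7 = 6
pos_x_8 = 10
pos_y_8 = 10
pos_z_8 = 2.5
radius_8 = 3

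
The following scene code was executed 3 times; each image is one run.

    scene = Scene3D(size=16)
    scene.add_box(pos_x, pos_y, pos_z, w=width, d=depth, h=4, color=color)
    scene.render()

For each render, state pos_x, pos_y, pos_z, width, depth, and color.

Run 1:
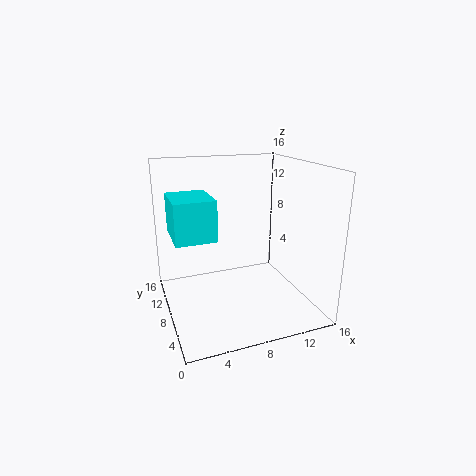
pos_x = 0.5, pos_y = 4, pos_z = 9.5, width = 4, depth = 5, color = 'cyan'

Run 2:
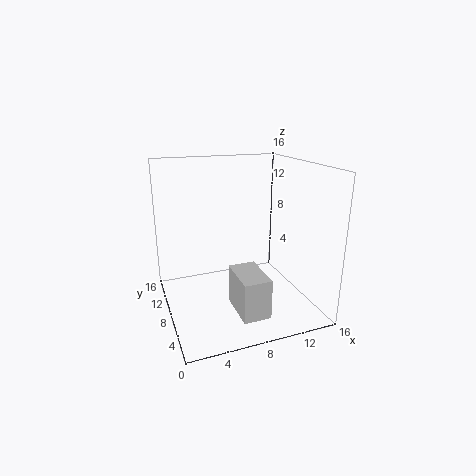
pos_x = 5.75, pos_y = 0.25, pos_z = 2.5, width = 2.75, depth = 4.5, color = 'lightgray'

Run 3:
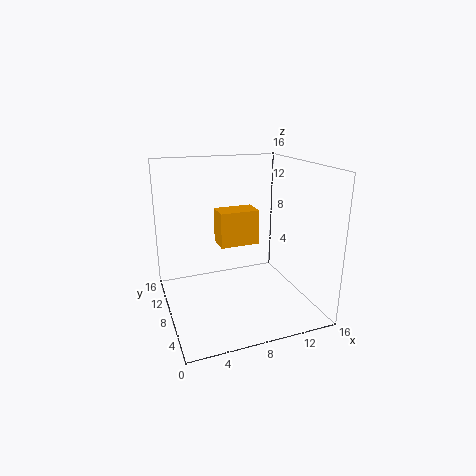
pos_x = 6.25, pos_y = 8.5, pos_z = 6.75, width = 4.5, depth = 2.75, color = 'orange'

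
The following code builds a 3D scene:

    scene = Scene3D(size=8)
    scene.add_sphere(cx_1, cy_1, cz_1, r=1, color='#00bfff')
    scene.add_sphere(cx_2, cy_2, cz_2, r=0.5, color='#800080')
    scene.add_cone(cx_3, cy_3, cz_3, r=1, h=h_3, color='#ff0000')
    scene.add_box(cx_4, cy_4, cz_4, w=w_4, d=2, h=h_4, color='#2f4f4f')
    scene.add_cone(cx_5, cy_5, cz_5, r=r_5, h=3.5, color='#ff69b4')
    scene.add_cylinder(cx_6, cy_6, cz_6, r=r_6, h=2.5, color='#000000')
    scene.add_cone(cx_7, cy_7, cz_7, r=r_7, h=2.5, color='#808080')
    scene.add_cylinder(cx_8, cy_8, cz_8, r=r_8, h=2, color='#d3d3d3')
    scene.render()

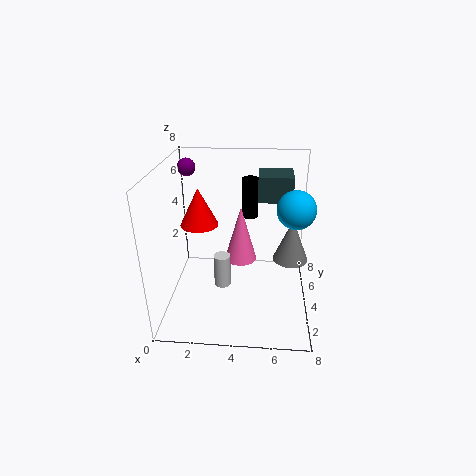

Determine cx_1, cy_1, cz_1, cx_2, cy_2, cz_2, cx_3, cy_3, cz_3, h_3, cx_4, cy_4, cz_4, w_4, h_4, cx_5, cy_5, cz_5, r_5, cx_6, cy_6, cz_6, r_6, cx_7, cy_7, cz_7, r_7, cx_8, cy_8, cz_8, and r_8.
cx_1 = 7; cy_1 = 3.5; cz_1 = 6; cx_2 = 1; cy_2 = 5.5; cz_2 = 7.5; cx_3 = 2; cy_3 = 3.5; cz_3 = 5; h_3 = 2; cx_4 = 5; cy_4 = 5.5; cz_4 = 5.5; w_4 = 2; h_4 = 1.5; cx_5 = 4; cy_5 = 6; cz_5 = 1.5; r_5 = 1; cx_6 = 4.5; cy_6 = 7; cz_6 = 4; r_6 = 0.5; cx_7 = 7; cy_7 = 4.5; cz_7 = 2.5; r_7 = 1; cx_8 = 3; cy_8 = 4.5; cz_8 = 0.5; r_8 = 0.5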